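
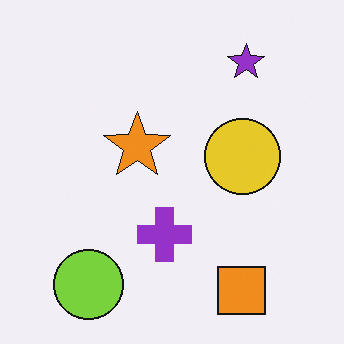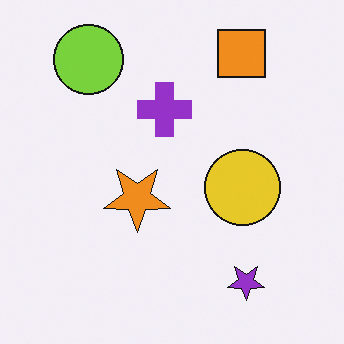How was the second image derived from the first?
The transformation is: flipped vertically (top ↔ bottom).

The orange square is in the bottom-right of the first image and the top-right of the second — shapes on opposite sides of the horizontal midline have swapped in a mirror flip.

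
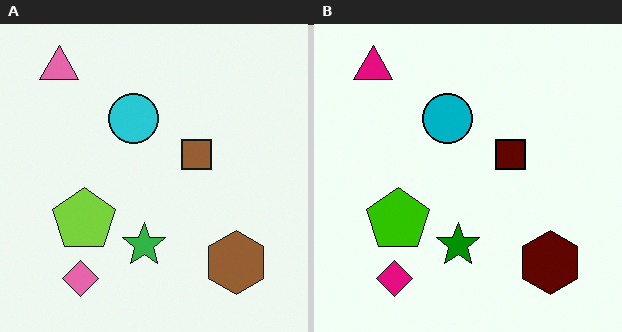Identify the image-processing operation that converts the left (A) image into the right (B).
Given much higher contrast.

Tones are pushed away from mid-grey across the whole image — a global contrast change.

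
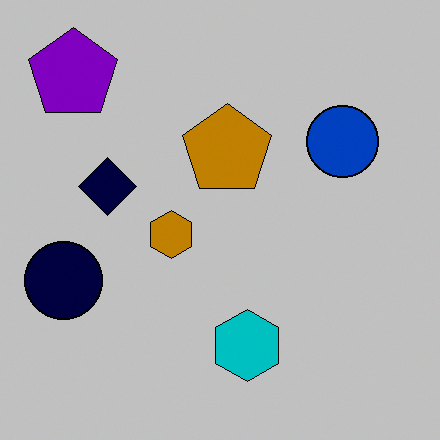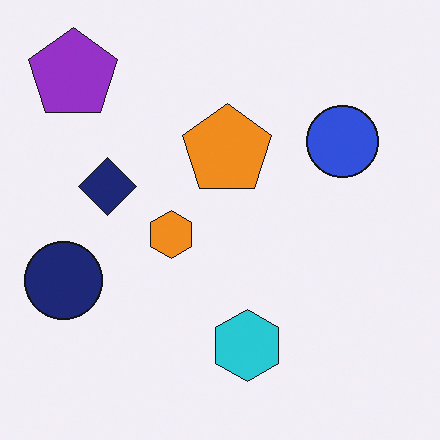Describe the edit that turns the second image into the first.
This is the original image heavily posterized to just a handful of flat colors.

Each flat color has snapped to a coarser quantized level — most visibly, the near-white background has dropped to a flat grey.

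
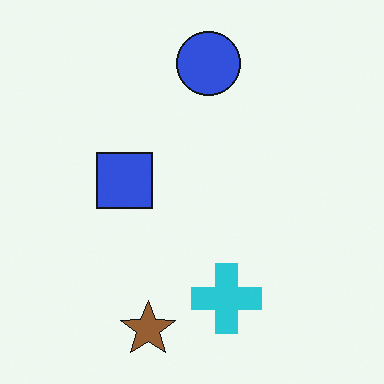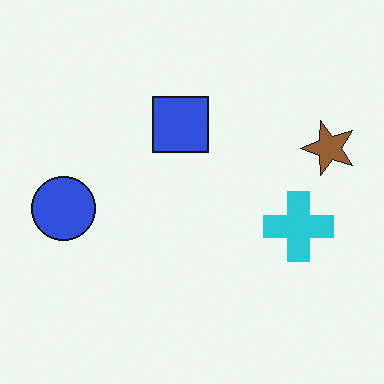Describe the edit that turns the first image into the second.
It was transposed (reflected across the top-left ↔ bottom-right diagonal).

Shapes have swapped their row and column positions — what was in the top-right is now in the bottom-left — a diagonal reflection.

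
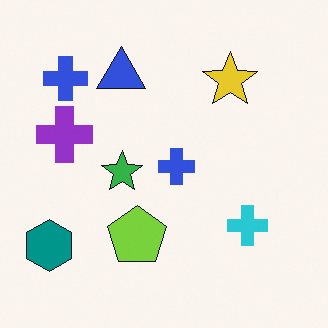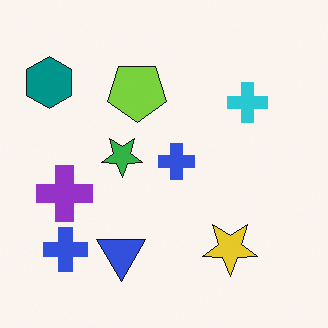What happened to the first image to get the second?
Flipped vertically (top ↔ bottom).

The blue triangle is in the top of the first image and the bottom of the second — shapes on opposite sides of the horizontal midline have swapped in a mirror flip.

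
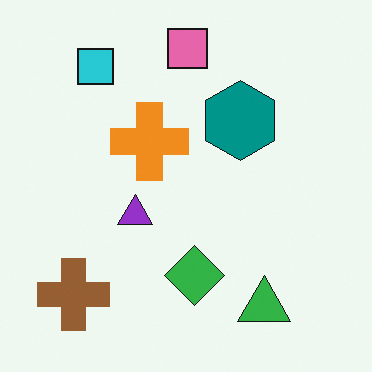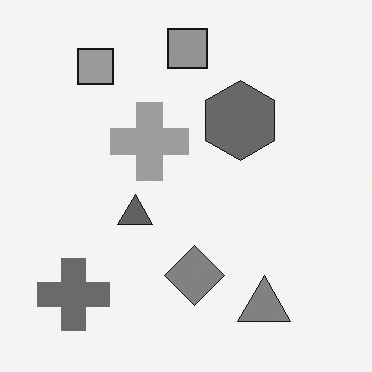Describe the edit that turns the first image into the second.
The second image is the first converted to grayscale.

All color is removed — every shape is now a shade of grey.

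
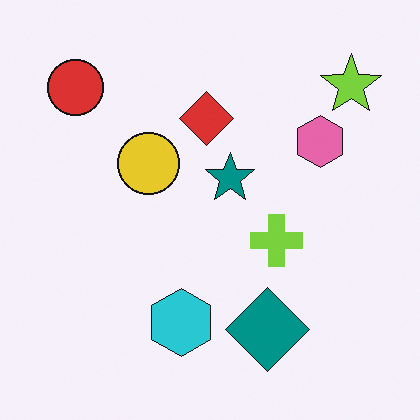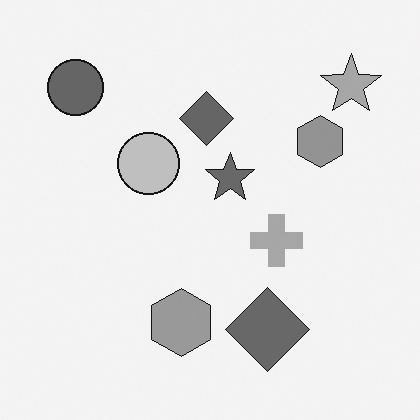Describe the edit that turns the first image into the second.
Converted to grayscale.

All color is removed — every shape is now a shade of grey.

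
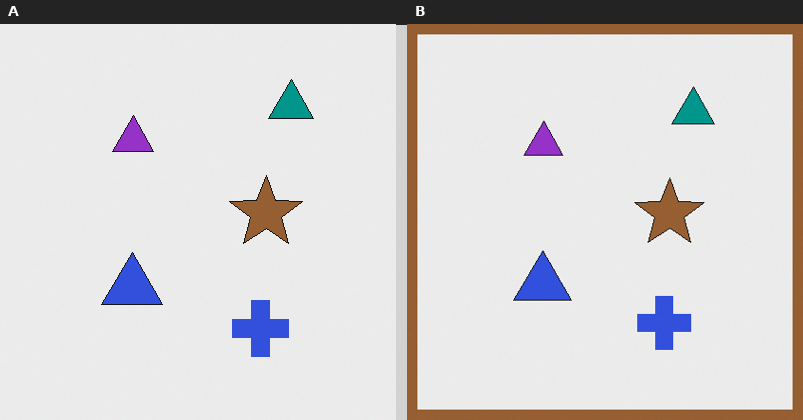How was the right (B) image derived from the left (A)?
The transformation is: framed with a brown border.

A solid brown frame runs around the edge of the right (B) image, with the content slightly shrunk inside it.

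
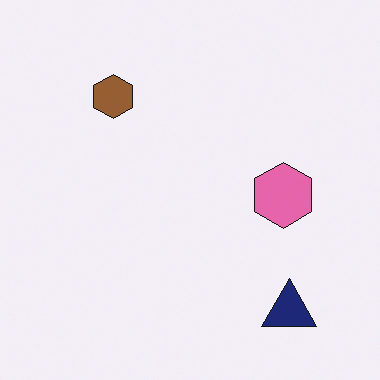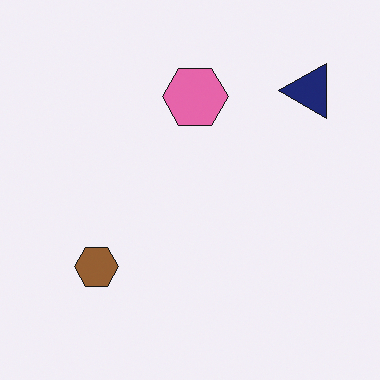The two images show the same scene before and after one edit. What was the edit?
Rotated 90° counter-clockwise.

The navy triangle sits in the bottom-right of the first image and the top-right of the second — consistent with a whole-image 90° counter-clockwise rotation.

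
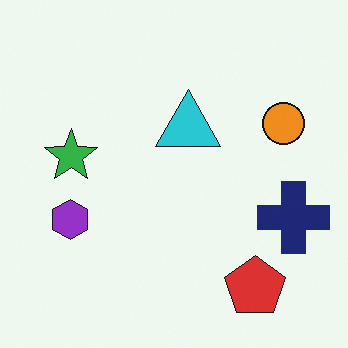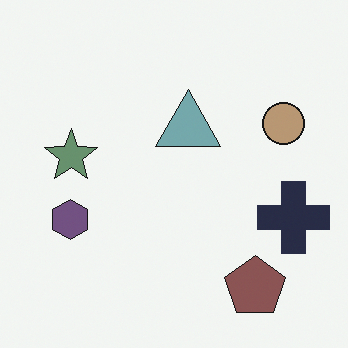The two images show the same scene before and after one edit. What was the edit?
The image was made much more muted (saturation change).

All colors are more muted and greyish — a global saturation change.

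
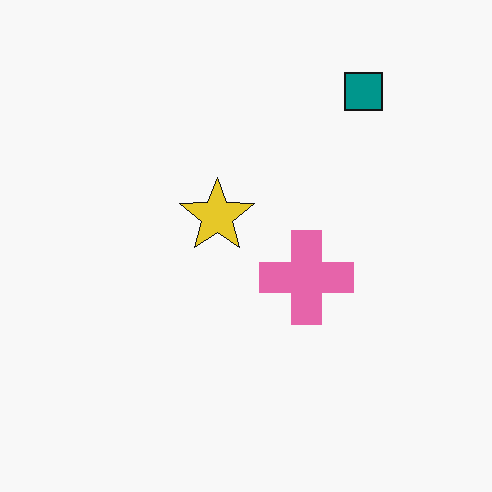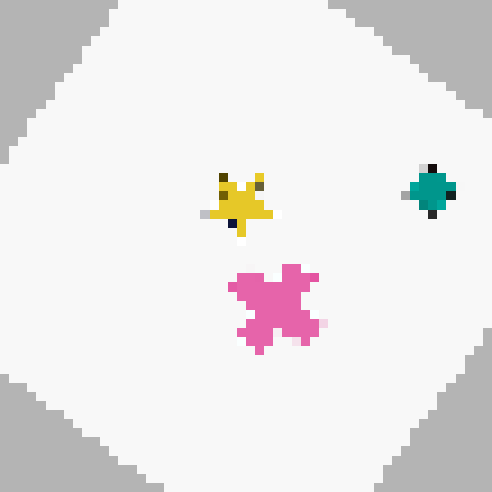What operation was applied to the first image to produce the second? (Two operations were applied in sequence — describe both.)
The image was rotated clockwise by a large amount — several tens of degrees, then coarsely pixelated.

Every shape is tilted by the same angle and the image corners show triangular fill wedges — a whole-image rotation by a non-right angle. Shapes are reduced to large square blocks; fine edges and outlines are lost — a downscale-then-upscale (mosaic) effect.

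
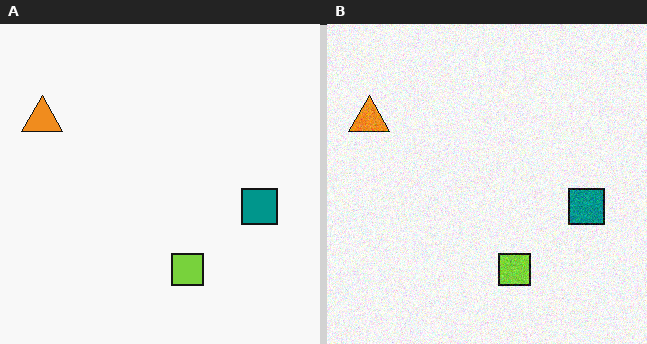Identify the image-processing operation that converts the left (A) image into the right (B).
It was degraded with moderate additive noise.

Random speckle covers the whole image, including the flat background.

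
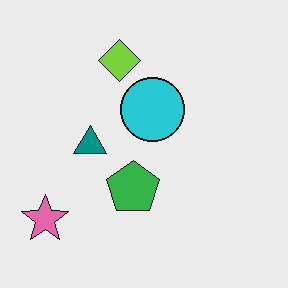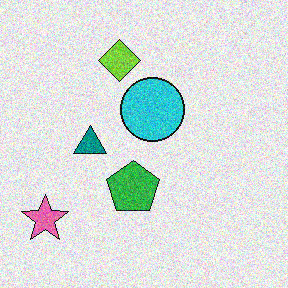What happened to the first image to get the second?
The image was degraded with visible gaussian noise.

Random speckle covers the whole image, including the flat background.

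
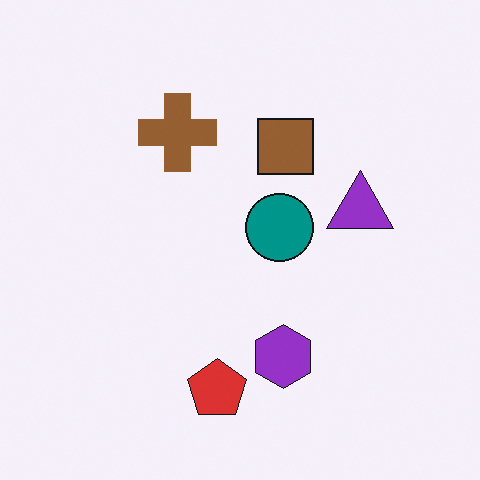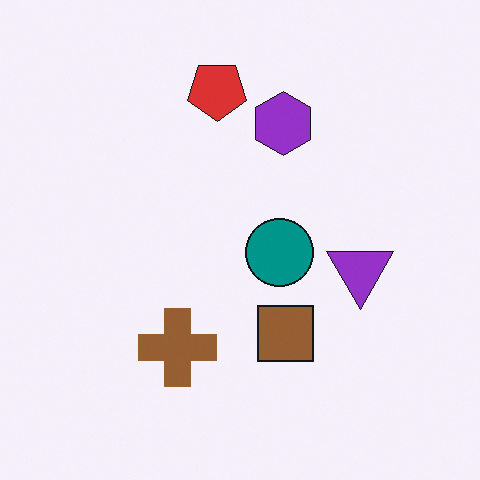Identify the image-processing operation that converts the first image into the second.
It was flipped vertically (top ↔ bottom).

The red pentagon is in the bottom of the first image and the top of the second — shapes on opposite sides of the horizontal midline have swapped in a mirror flip.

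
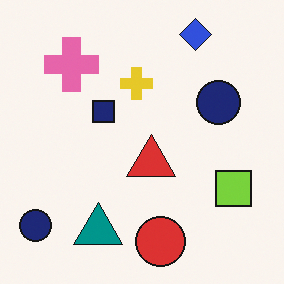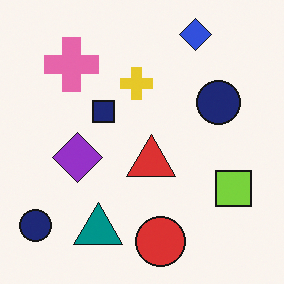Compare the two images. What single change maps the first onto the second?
This is the original image overlaid with an additional purple diamond.

A purple diamond appears in the second image that is absent from the first.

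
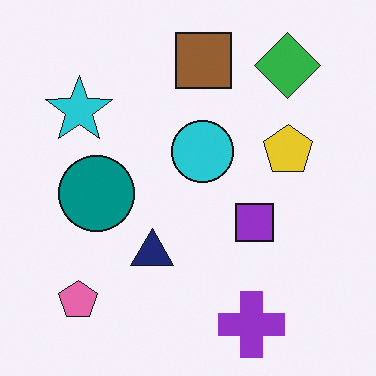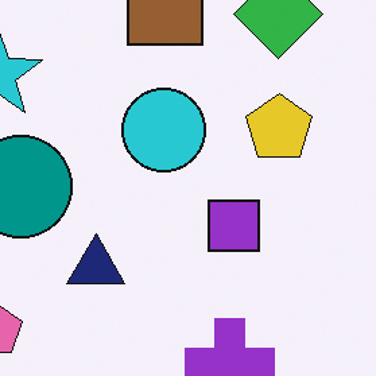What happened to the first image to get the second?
It was cropped slightly and scaled back up.

The visible shapes are larger and the field of view is narrower; shapes near the original edges may be partly or wholly outside the frame — a crop-and-rescale.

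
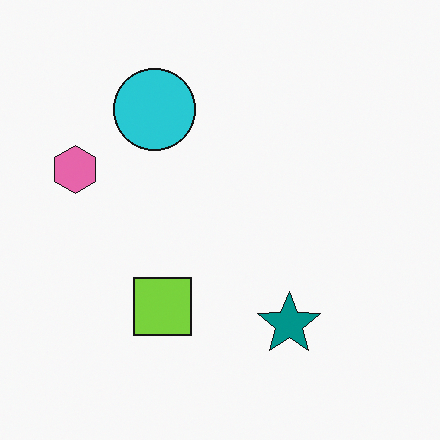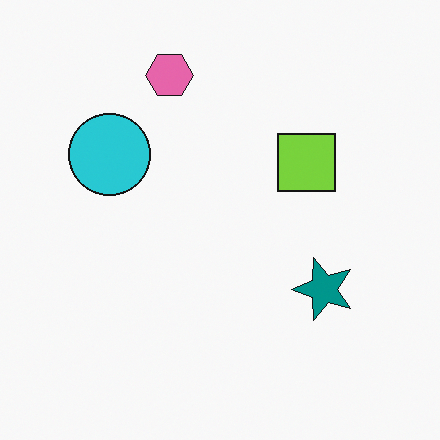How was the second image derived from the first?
The second image is the first transposed (reflected across the top-left ↔ bottom-right diagonal).

Shapes have swapped their row and column positions — what was in the top-right is now in the bottom-left — a diagonal reflection.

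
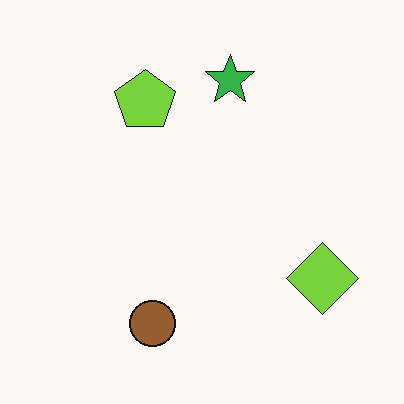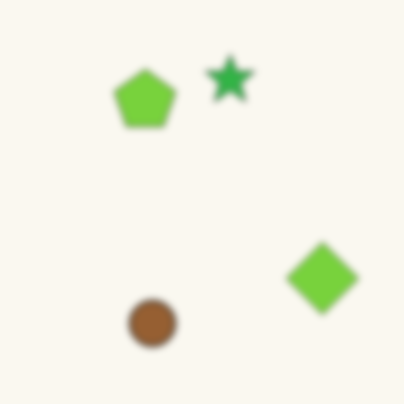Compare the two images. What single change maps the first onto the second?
Noticeably gaussian-blurred.

Shape edges and outlines are uniformly softened across the whole image.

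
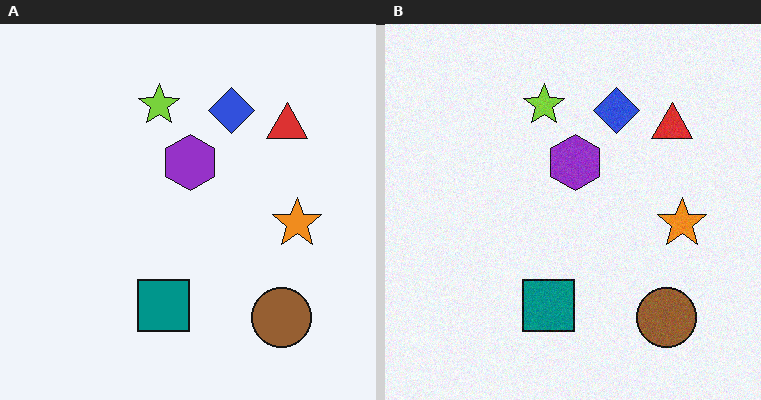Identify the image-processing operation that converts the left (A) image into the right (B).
The transformation is: degraded with subtle gaussian noise.

Random speckle covers the whole image, including the flat background.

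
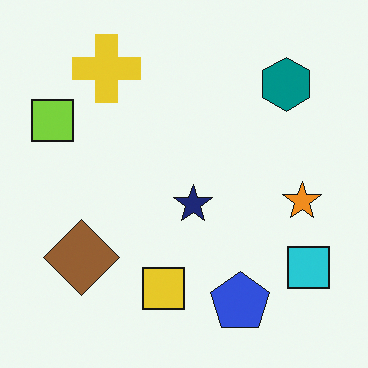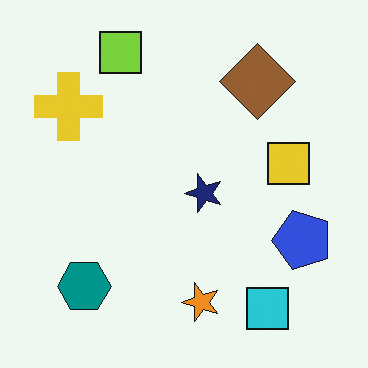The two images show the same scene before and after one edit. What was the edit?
The second image is the first transposed (reflected across the top-left ↔ bottom-right diagonal).

Shapes have swapped their row and column positions — what was in the top-right is now in the bottom-left — a diagonal reflection.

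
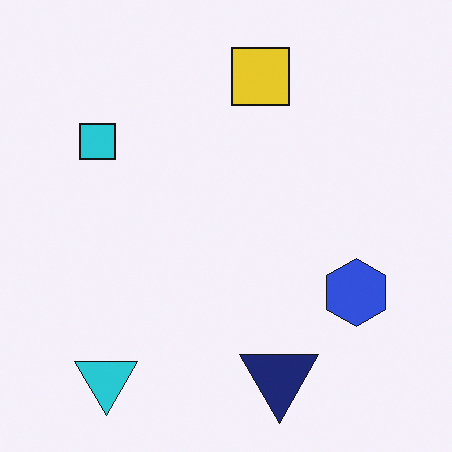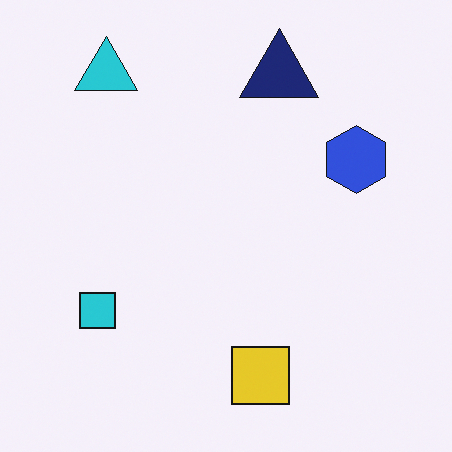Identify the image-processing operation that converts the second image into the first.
The image was flipped vertically (top ↔ bottom).

The cyan triangle is in the top-left of the second image and the bottom-left of the first — shapes on opposite sides of the horizontal midline have swapped in a mirror flip.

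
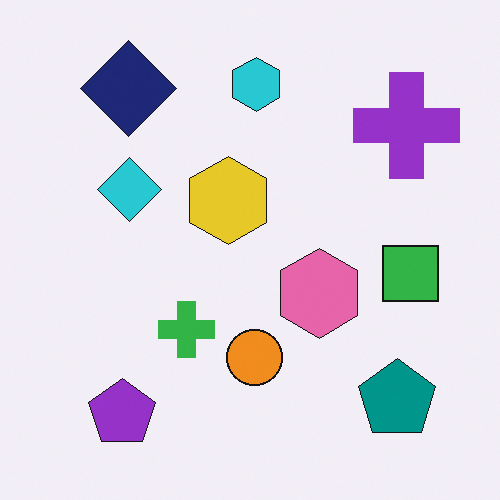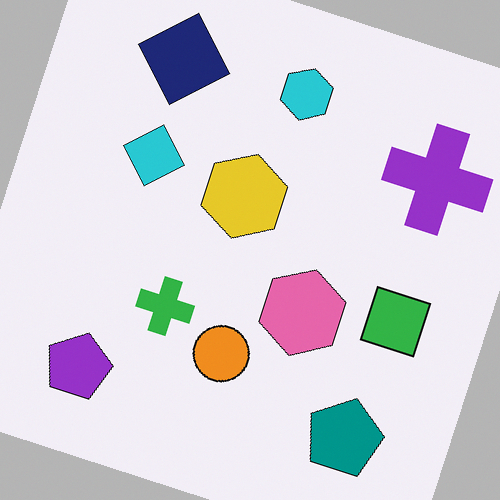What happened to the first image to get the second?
The second image is the first rotated clockwise by a clearly visible amount.

Every shape is tilted by the same angle and the image corners show triangular fill wedges — a whole-image rotation by a non-right angle.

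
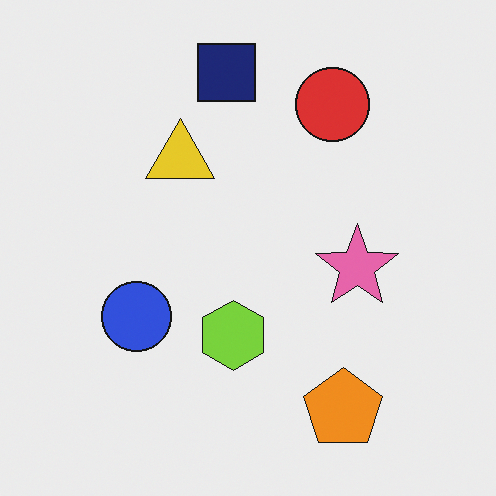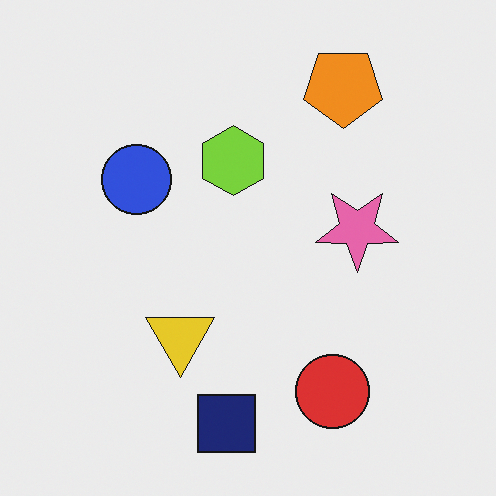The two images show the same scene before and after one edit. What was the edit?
The second image is the first flipped vertically (top ↔ bottom).

The navy square is in the top of the first image and the bottom of the second — shapes on opposite sides of the horizontal midline have swapped in a mirror flip.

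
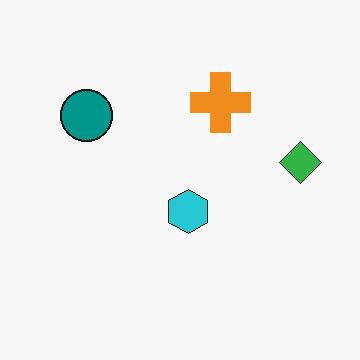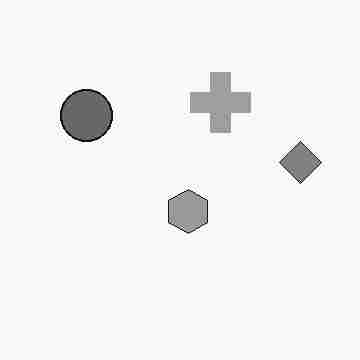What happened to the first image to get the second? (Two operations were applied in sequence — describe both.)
The transformation is: converted to grayscale, then heavily JPEG-compressed with obvious blocking artifacts.

All color is removed — every shape is now a shade of grey. Blocky 8×8 compression artifacts appear around shape edges and the flat background shows ringing — characteristic JPEG degradation.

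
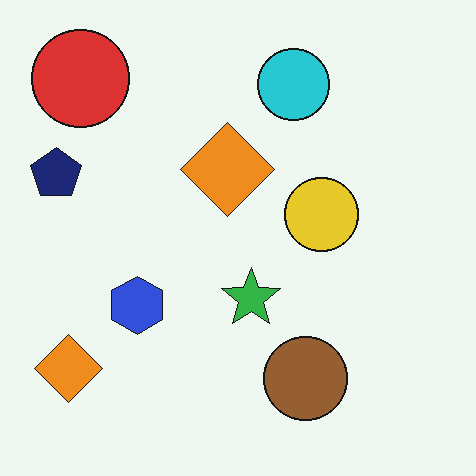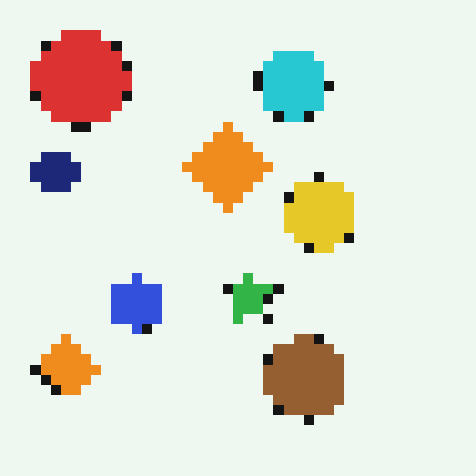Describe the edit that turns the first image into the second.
The image was coarsely pixelated.

Shapes are reduced to large square blocks; fine edges and outlines are lost — a downscale-then-upscale (mosaic) effect.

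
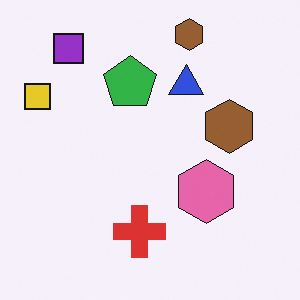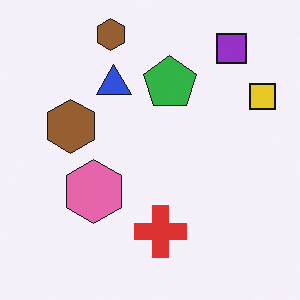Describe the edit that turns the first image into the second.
The image was flipped horizontally (left ↔ right).

The yellow square is in the top-left of the first image and the top-right of the second — shapes on opposite sides of the vertical midline have swapped in a mirror flip.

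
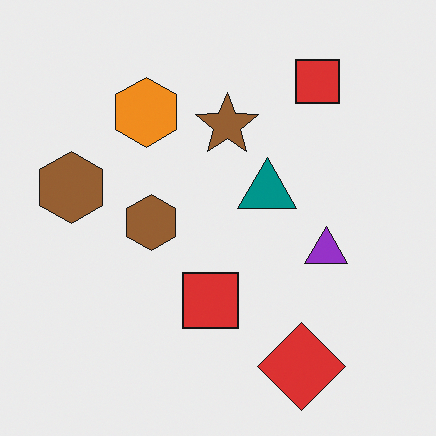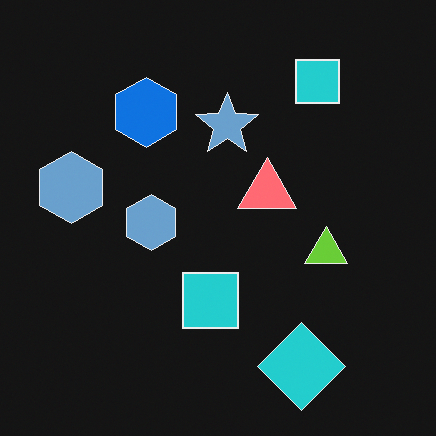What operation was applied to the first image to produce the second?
Color-inverted (negative).

The light background has become dark and every shape's color is its complement — a photographic negative.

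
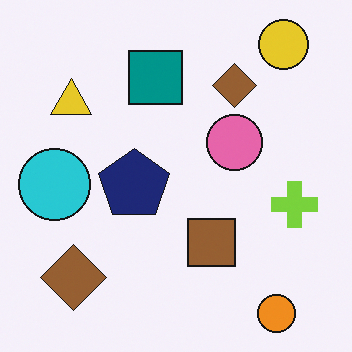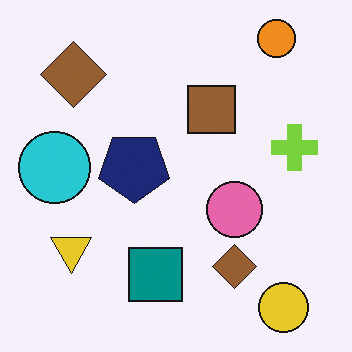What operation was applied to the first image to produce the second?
The second image is the first flipped vertically (top ↔ bottom).

The orange circle is in the bottom-right of the first image and the top-right of the second — shapes on opposite sides of the horizontal midline have swapped in a mirror flip.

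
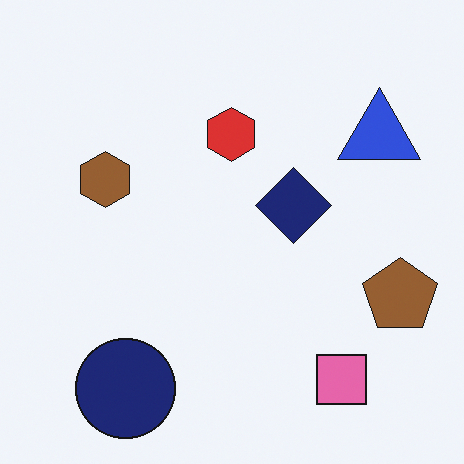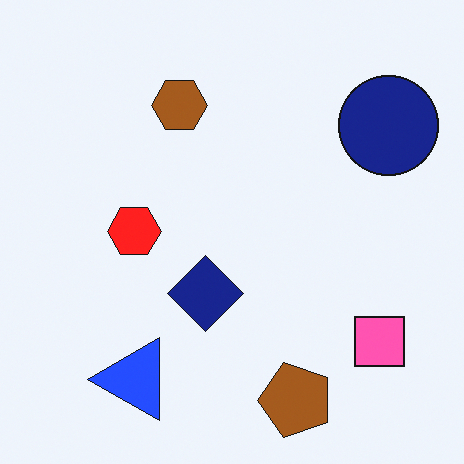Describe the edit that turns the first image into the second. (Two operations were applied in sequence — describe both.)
It was transposed (reflected across the top-left ↔ bottom-right diagonal), then slightly oversaturated.

Shapes have swapped their row and column positions — what was in the top-right is now in the bottom-left — a diagonal reflection. All colors are more vivid — a global saturation change.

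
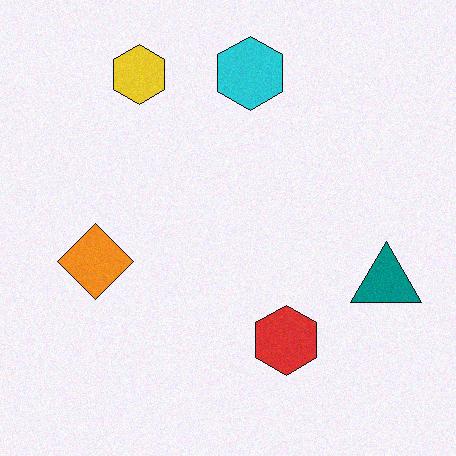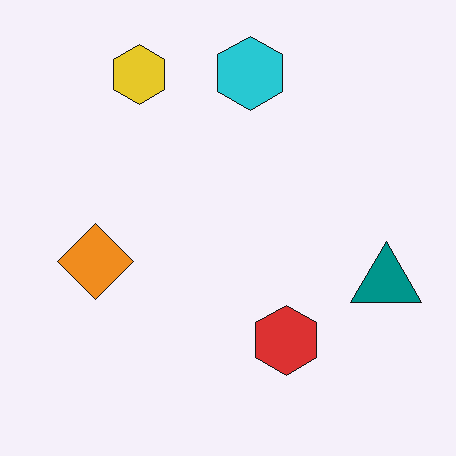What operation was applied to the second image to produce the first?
This is the original image degraded with a light layer of grain.

Random speckle covers the whole image, including the flat background.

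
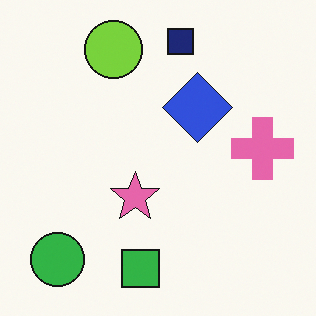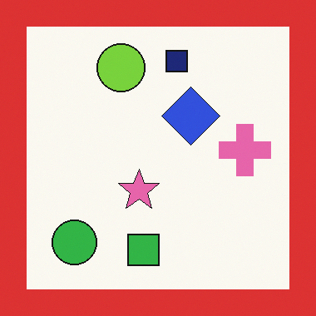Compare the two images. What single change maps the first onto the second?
It was framed with a red border.

A solid red frame runs around the edge of the second image, with the content slightly shrunk inside it.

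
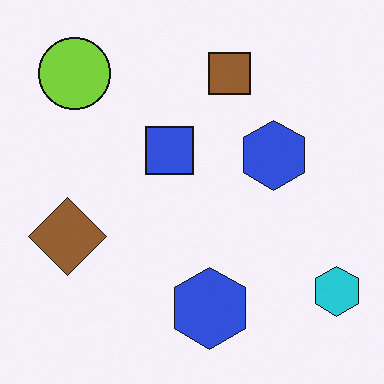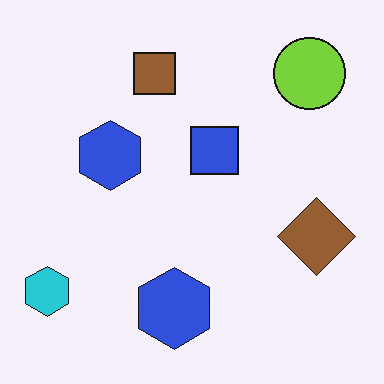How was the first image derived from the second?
Flipped horizontally (left ↔ right).

The cyan hexagon is in the bottom-left of the second image and the bottom-right of the first — shapes on opposite sides of the vertical midline have swapped in a mirror flip.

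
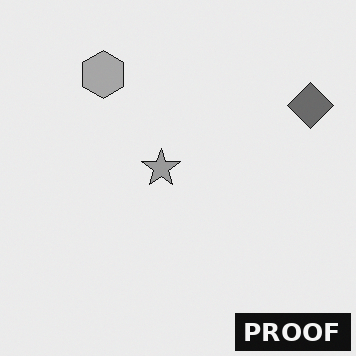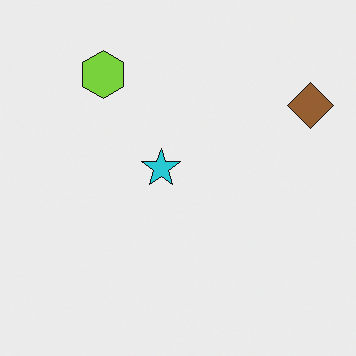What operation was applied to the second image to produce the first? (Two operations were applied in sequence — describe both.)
This is the original image converted to grayscale, then watermarked with the text "PROOF" in the lower-right corner.

All color is removed — every shape is now a shade of grey. A dark label reading "PROOF" appears in the lower-right corner.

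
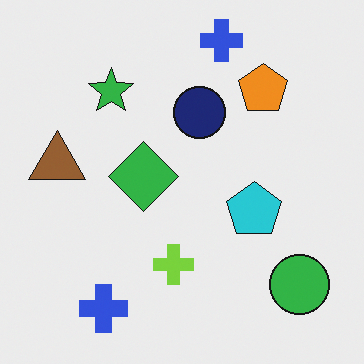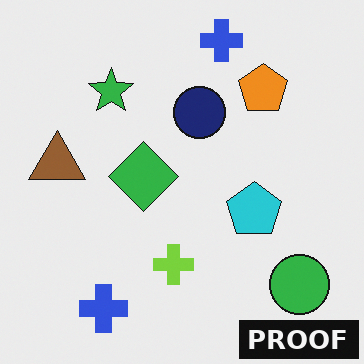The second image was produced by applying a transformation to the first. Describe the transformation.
The transformation is: watermarked with the text "PROOF" in the lower-right corner.

A dark label reading "PROOF" appears in the lower-right corner.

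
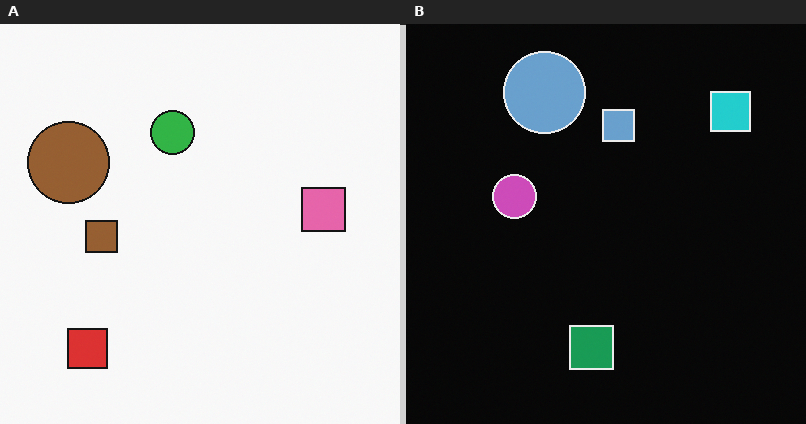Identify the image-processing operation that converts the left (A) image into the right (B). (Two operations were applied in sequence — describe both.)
The image was color-inverted (negative), then transposed (reflected across the top-left ↔ bottom-right diagonal).

The light background has become dark and every shape's color is its complement — a photographic negative. Shapes have swapped their row and column positions — what was in the top-right is now in the bottom-left — a diagonal reflection.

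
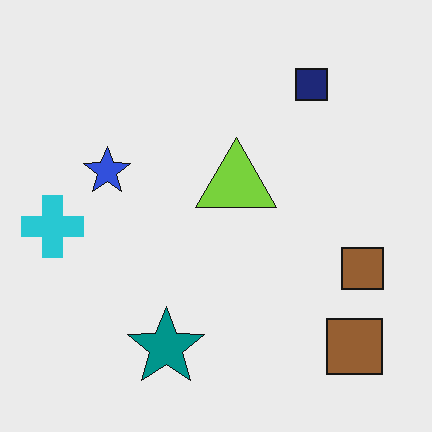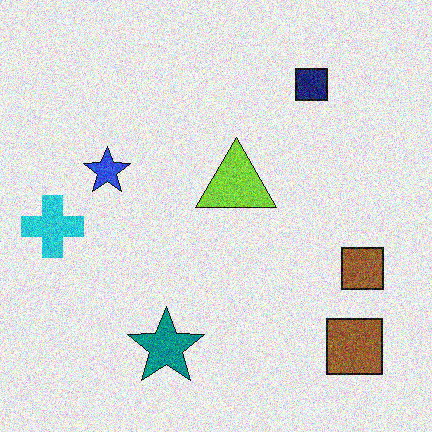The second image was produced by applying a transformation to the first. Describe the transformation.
Degraded with visible gaussian noise.

Random speckle covers the whole image, including the flat background.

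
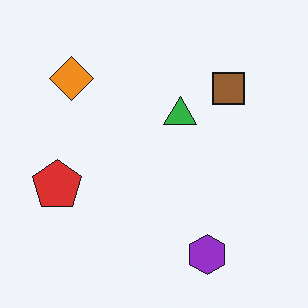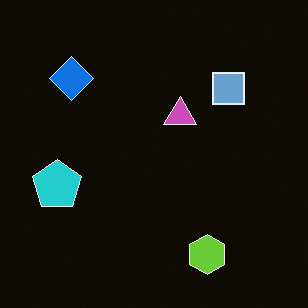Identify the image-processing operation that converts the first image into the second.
Color-inverted (negative).

The light background has become dark and every shape's color is its complement — a photographic negative.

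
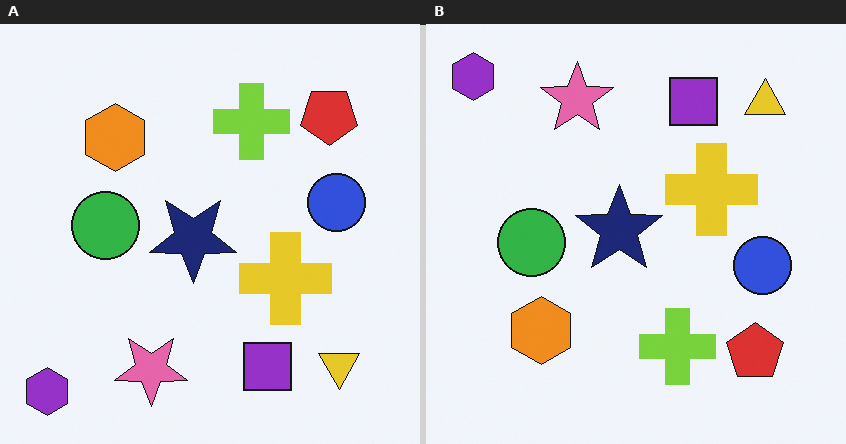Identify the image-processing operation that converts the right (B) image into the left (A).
The image was flipped vertically (top ↔ bottom).

The purple hexagon is in the top-left of the right (B) image and the bottom-left of the left (A) — shapes on opposite sides of the horizontal midline have swapped in a mirror flip.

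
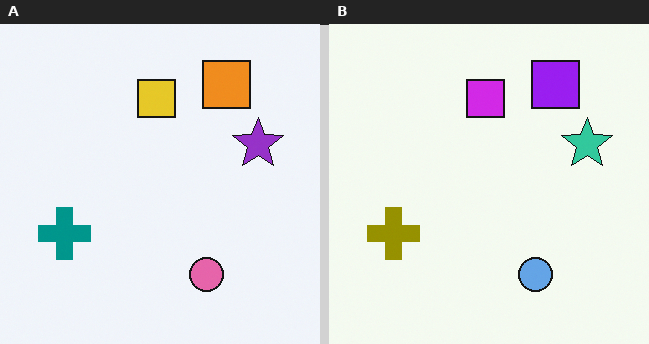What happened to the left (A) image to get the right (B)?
It was hue-shifted through roughly half the color wheel.

Every shape's color has rotated by the same amount around the hue wheel — a uniform hue shift.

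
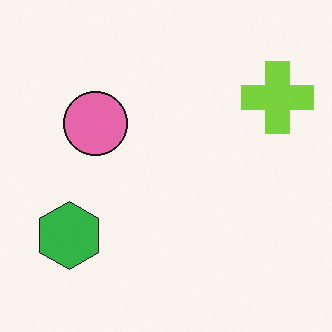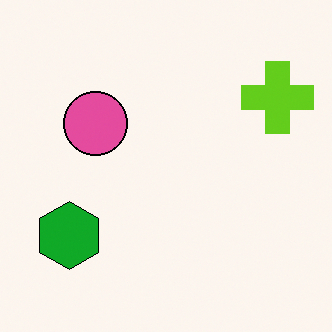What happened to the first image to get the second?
The image was given slightly increased contrast.

Tones are pushed away from mid-grey across the whole image — a global contrast change.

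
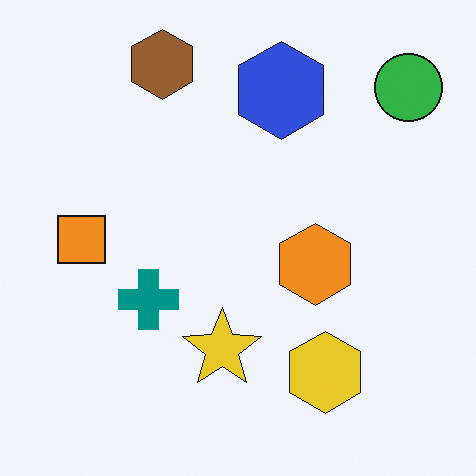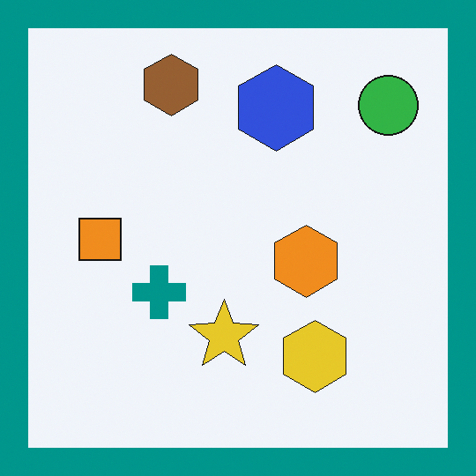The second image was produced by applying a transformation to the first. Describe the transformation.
Framed with a teal border.

A solid teal frame runs around the edge of the second image, with the content slightly shrunk inside it.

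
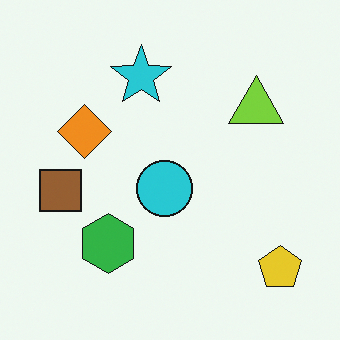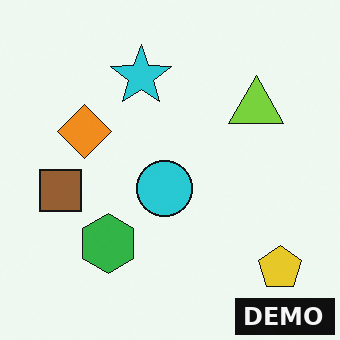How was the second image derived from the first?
The transformation is: watermarked with the text "DEMO" in the lower-right corner.

A dark label reading "DEMO" appears in the lower-right corner.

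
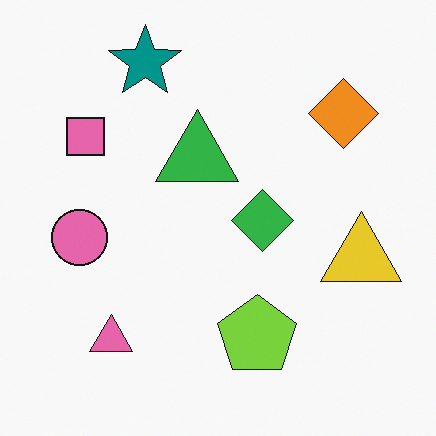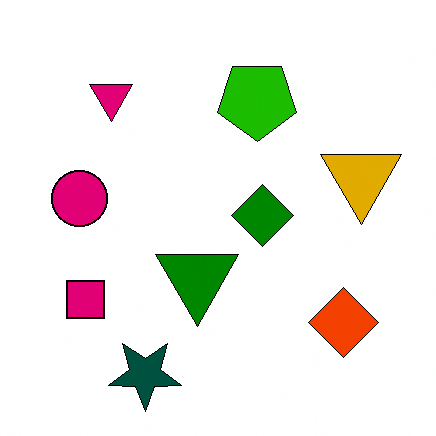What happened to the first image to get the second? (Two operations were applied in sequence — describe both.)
It was flipped vertically (top ↔ bottom), then given much higher contrast.

The teal star is in the top-left of the first image and the bottom-left of the second — shapes on opposite sides of the horizontal midline have swapped in a mirror flip. Tones are pushed away from mid-grey across the whole image — a global contrast change.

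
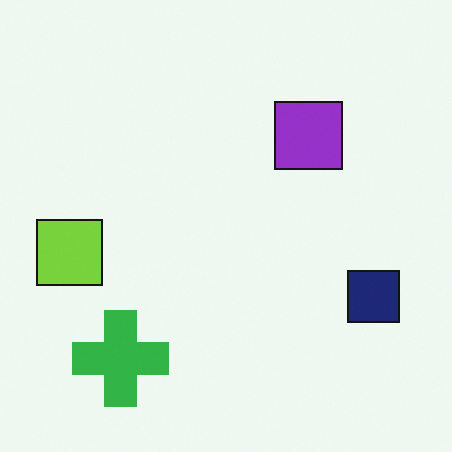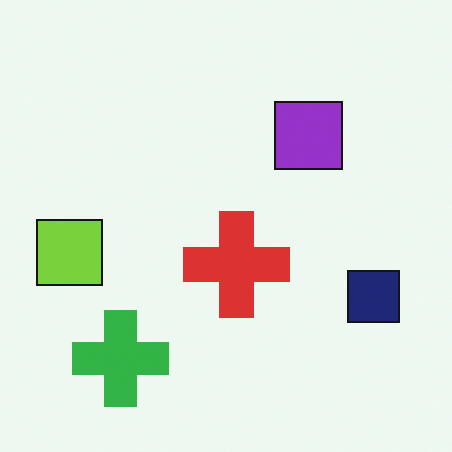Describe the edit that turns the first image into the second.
This is the original image overlaid with an additional red cross.

A red cross appears in the second image that is absent from the first.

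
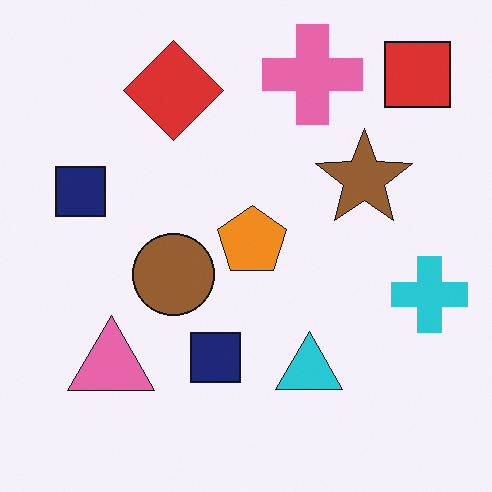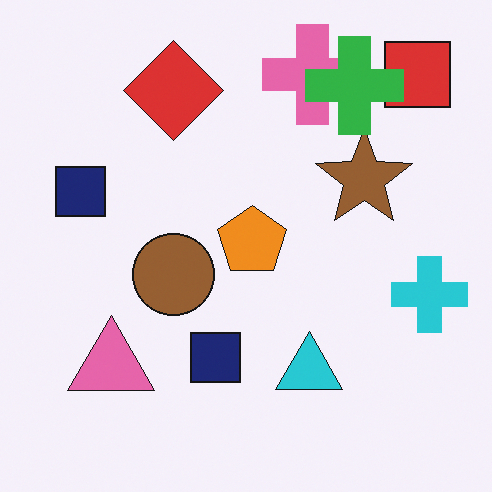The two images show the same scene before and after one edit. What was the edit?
The second image is the first overlaid with an additional green cross.

A green cross appears in the second image that is absent from the first.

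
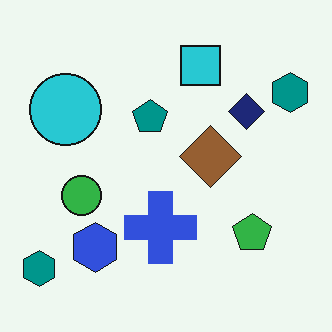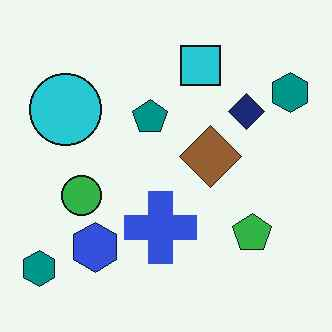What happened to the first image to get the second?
JPEG-compressed with visible artifacts.

Blocky 8×8 compression artifacts appear around shape edges and the flat background shows ringing — characteristic JPEG degradation.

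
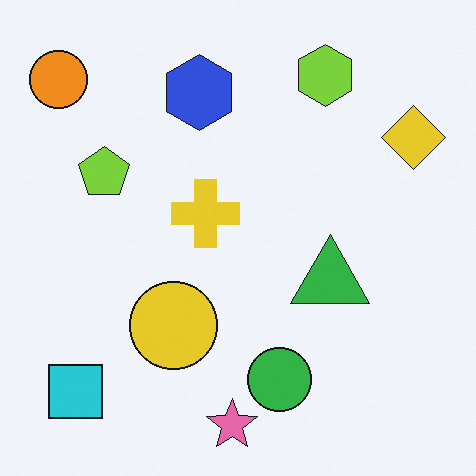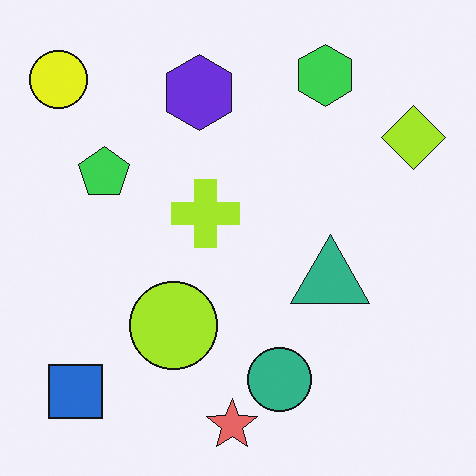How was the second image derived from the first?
It was hue-shifted slightly.

Every shape's color has rotated by the same amount around the hue wheel — a uniform hue shift.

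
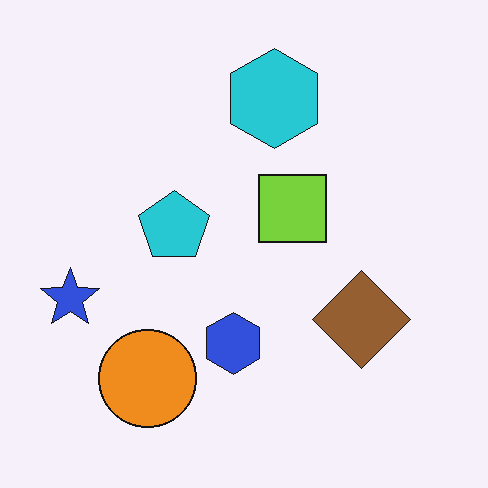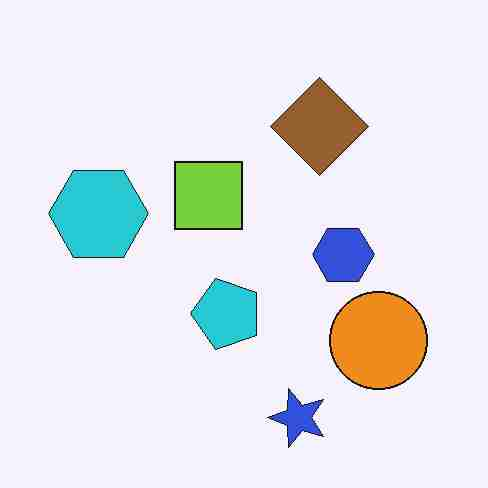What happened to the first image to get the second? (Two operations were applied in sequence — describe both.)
This is the original image rotated 90° counter-clockwise, then degraded with heavy JPEG compression.

The blue star sits in the left of the first image and the bottom of the second — consistent with a whole-image 90° counter-clockwise rotation. Blocky 8×8 compression artifacts appear around shape edges and the flat background shows ringing — characteristic JPEG degradation.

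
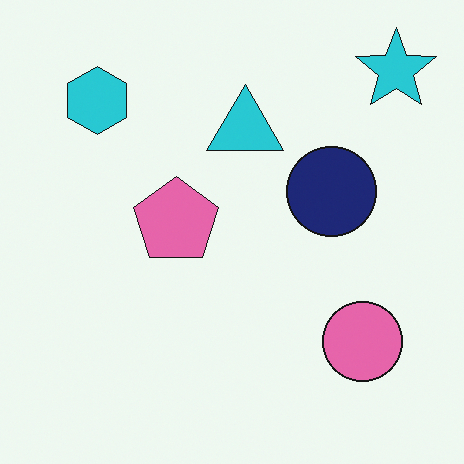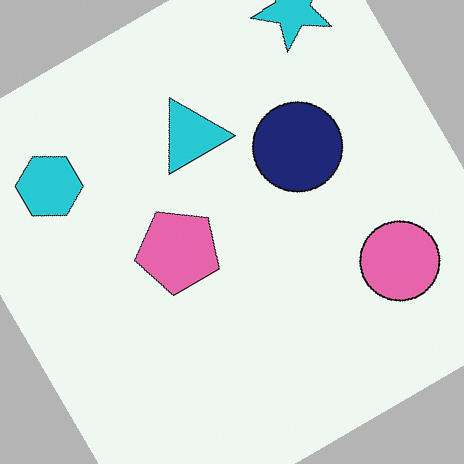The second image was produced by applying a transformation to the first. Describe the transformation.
The image was rotated counter-clockwise by a large amount — several tens of degrees.

Every shape is tilted by the same angle and the image corners show triangular fill wedges — a whole-image rotation by a non-right angle.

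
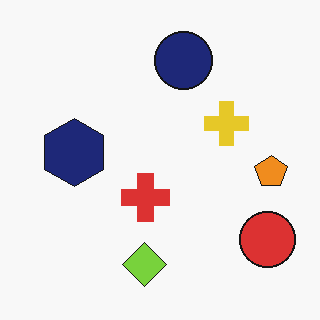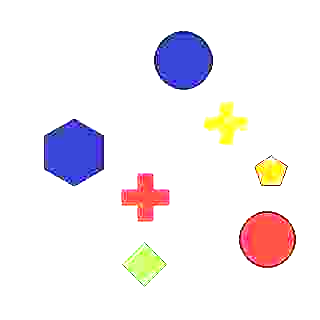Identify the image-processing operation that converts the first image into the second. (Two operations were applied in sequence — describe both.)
This is the original image degraded with heavy JPEG compression, then noticeably brightened.

Blocky 8×8 compression artifacts appear around shape edges and the flat background shows ringing — characteristic JPEG degradation. Every pixel — background and shapes alike — is uniformly brightened.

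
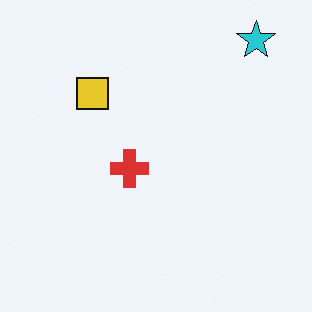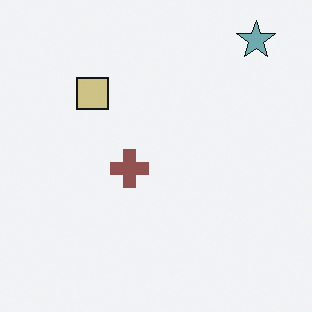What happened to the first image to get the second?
This is the original image made much more muted (saturation change).

All colors are more muted and greyish — a global saturation change.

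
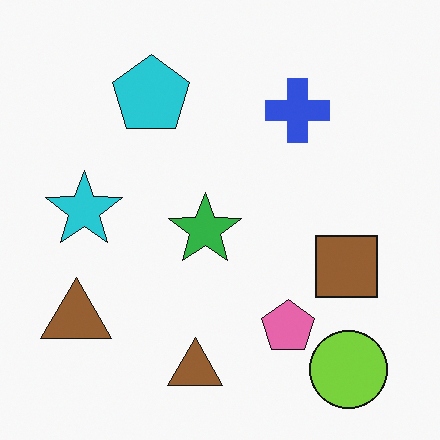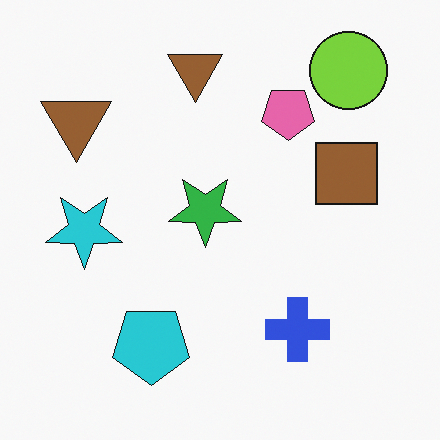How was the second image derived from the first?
Flipped vertically (top ↔ bottom).

The lime circle is in the bottom-right of the first image and the top-right of the second — shapes on opposite sides of the horizontal midline have swapped in a mirror flip.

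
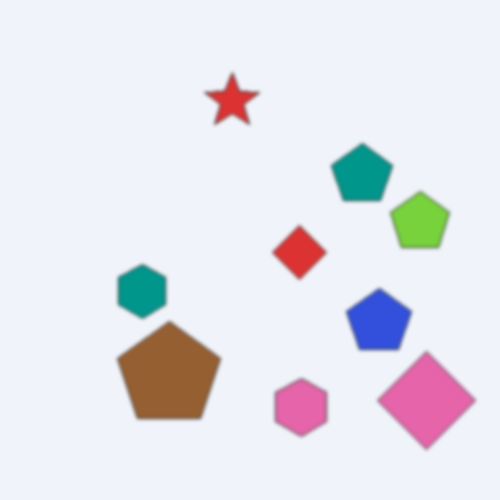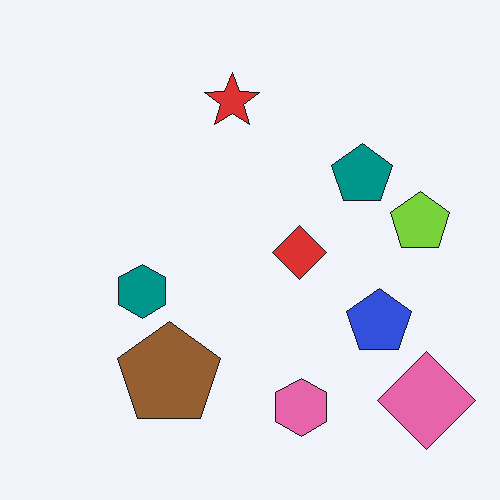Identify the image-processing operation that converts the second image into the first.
The transformation is: given a subtle gaussian blur.

Shape edges and outlines are uniformly softened across the whole image.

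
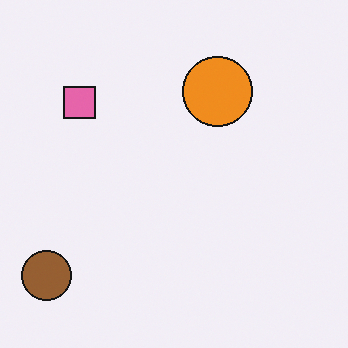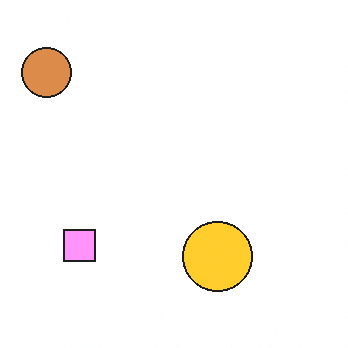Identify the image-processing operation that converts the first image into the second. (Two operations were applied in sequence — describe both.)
The second image is the first substantially brightened, then flipped vertically (top ↔ bottom).

Every pixel — background and shapes alike — is uniformly brightened. The brown circle is in the bottom-left of the first image and the top-left of the second — shapes on opposite sides of the horizontal midline have swapped in a mirror flip.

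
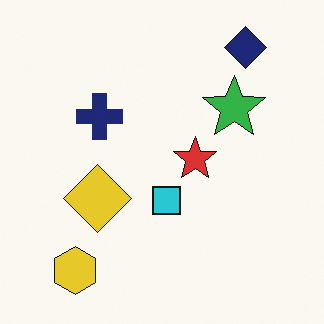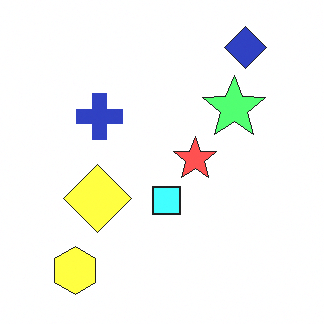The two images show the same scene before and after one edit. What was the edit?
This is the original image noticeably brightened.

Every pixel — background and shapes alike — is uniformly brightened.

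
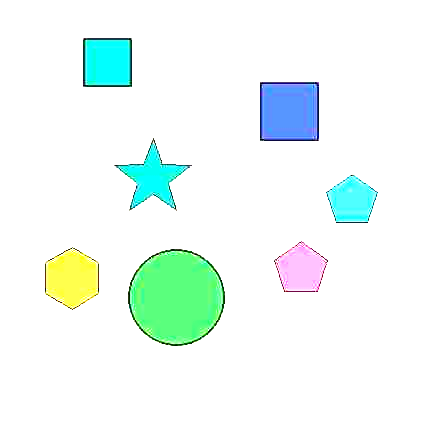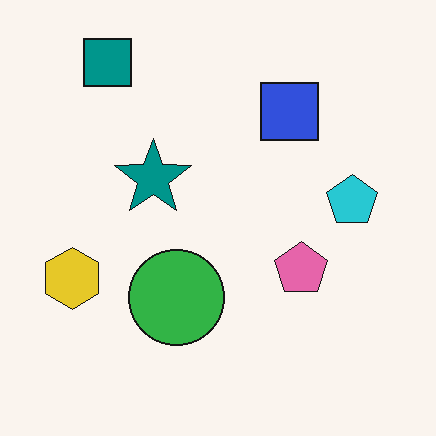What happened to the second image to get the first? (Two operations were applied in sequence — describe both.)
The image was heavily JPEG-compressed with obvious blocking artifacts, then substantially brightened.

Blocky 8×8 compression artifacts appear around shape edges and the flat background shows ringing — characteristic JPEG degradation. Every pixel — background and shapes alike — is uniformly brightened.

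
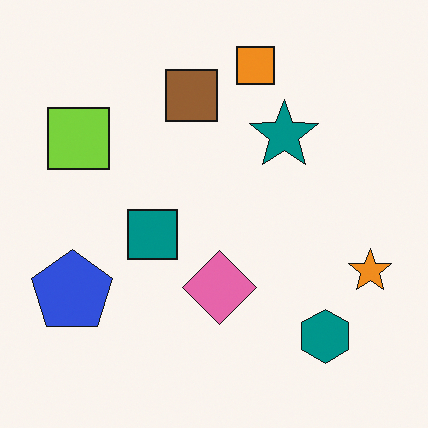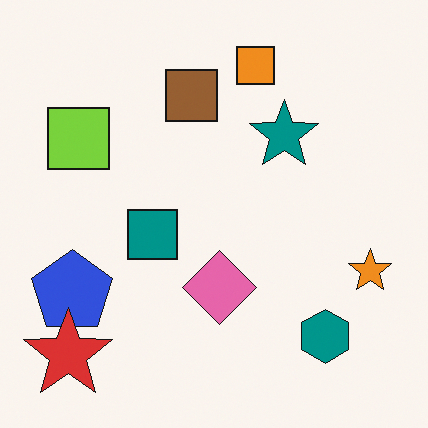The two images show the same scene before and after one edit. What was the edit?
Overlaid with an additional red star.

A red star appears in the second image that is absent from the first.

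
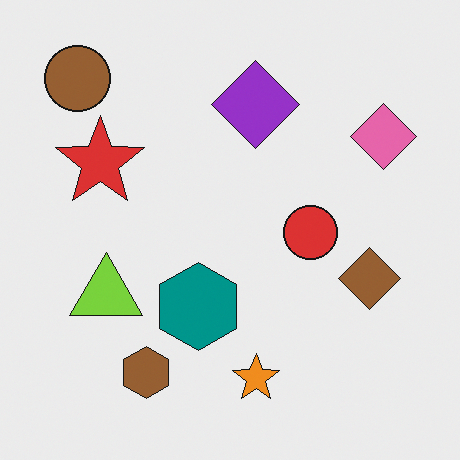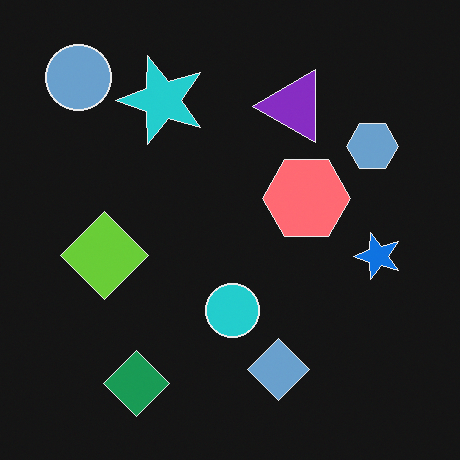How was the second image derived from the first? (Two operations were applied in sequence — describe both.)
Transposed (reflected across the top-left ↔ bottom-right diagonal), then color-inverted (negative).

Shapes have swapped their row and column positions — what was in the top-right is now in the bottom-left — a diagonal reflection. The light background has become dark and every shape's color is its complement — a photographic negative.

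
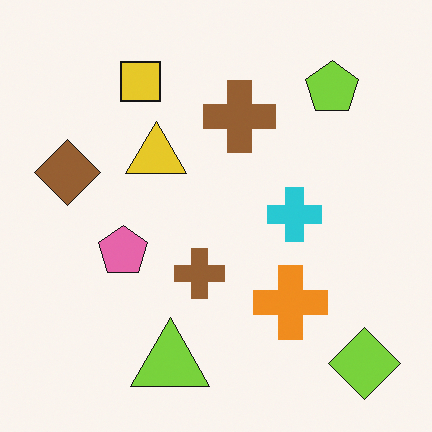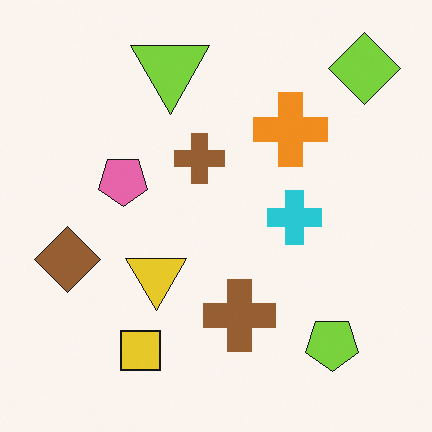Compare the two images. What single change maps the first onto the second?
This is the original image flipped vertically (top ↔ bottom).

The lime triangle is in the bottom of the first image and the top of the second — shapes on opposite sides of the horizontal midline have swapped in a mirror flip.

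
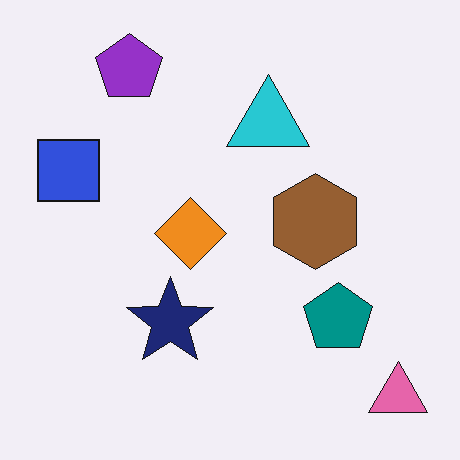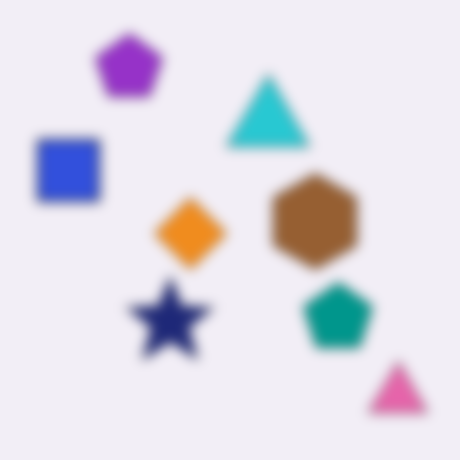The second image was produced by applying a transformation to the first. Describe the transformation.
Strongly gaussian-blurred.

Shape edges and outlines are uniformly softened across the whole image.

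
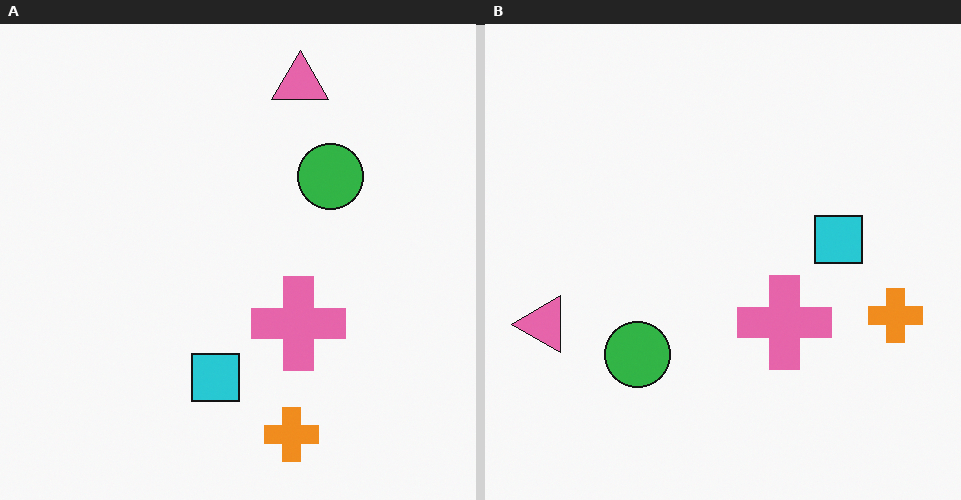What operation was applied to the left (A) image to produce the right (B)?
Transposed (reflected across the top-left ↔ bottom-right diagonal).

Shapes have swapped their row and column positions — what was in the top-right is now in the bottom-left — a diagonal reflection.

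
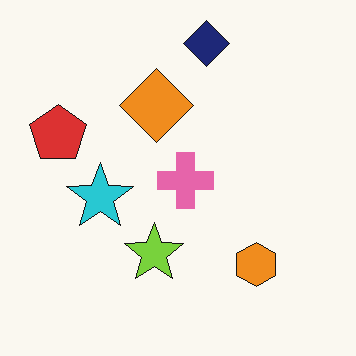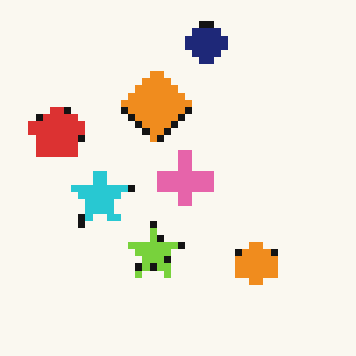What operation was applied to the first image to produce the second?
The transformation is: pixelated into visible square blocks.

Shapes are reduced to large square blocks; fine edges and outlines are lost — a downscale-then-upscale (mosaic) effect.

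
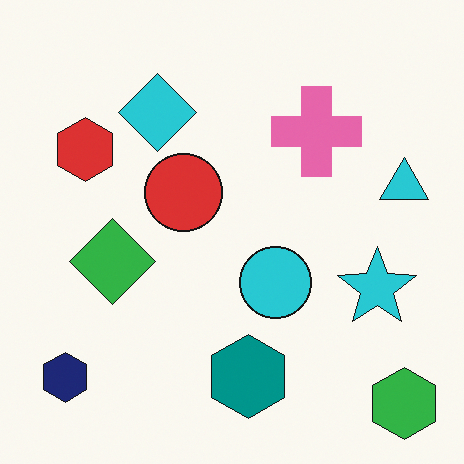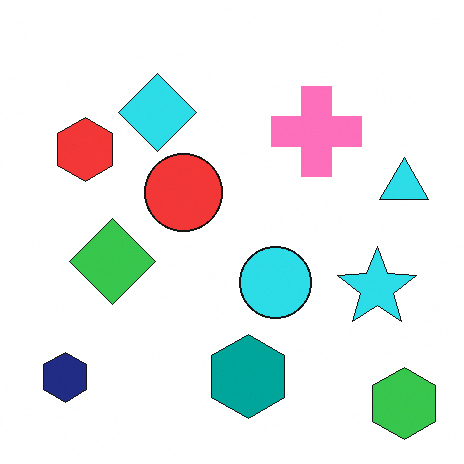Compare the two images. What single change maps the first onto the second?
The second image is the first brightened a little.

Every pixel — background and shapes alike — is uniformly brightened.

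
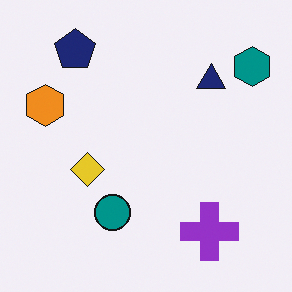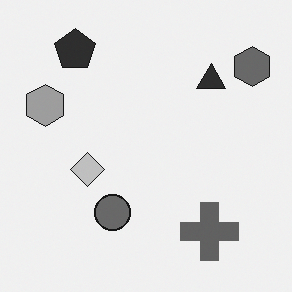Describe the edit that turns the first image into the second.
The image was converted to grayscale.

All color is removed — every shape is now a shade of grey.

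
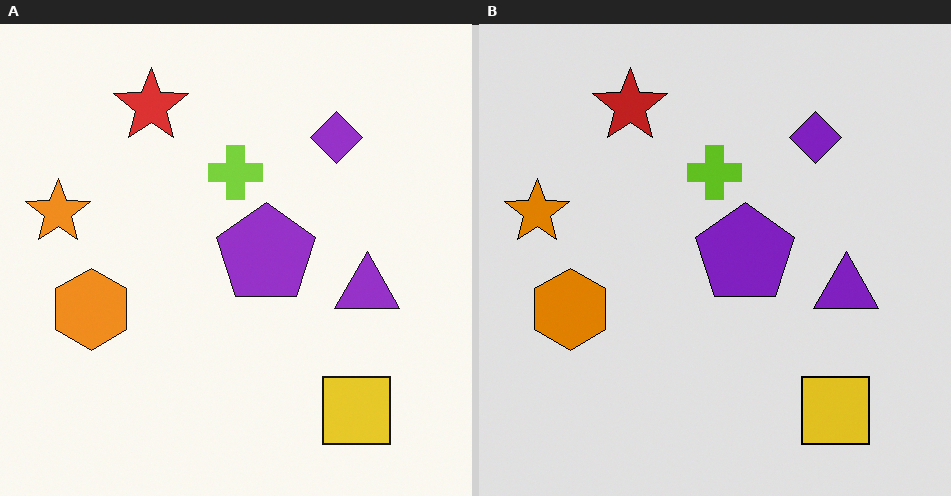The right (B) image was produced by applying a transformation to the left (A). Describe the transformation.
The transformation is: moderately posterized.

Each flat color has snapped to a coarser quantized level — most visibly, the near-white background has dropped to a flat grey.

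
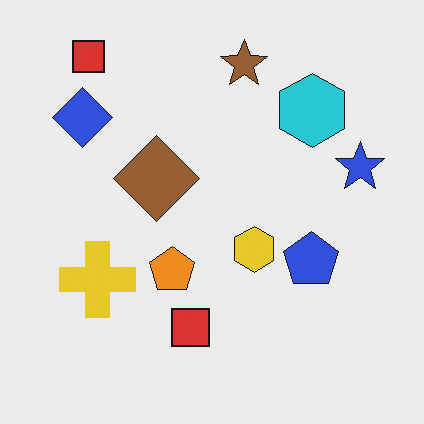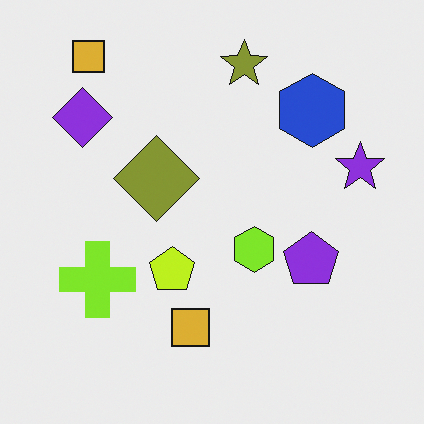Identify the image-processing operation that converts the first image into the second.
The transformation is: hue-shifted slightly.

Every shape's color has rotated by the same amount around the hue wheel — a uniform hue shift.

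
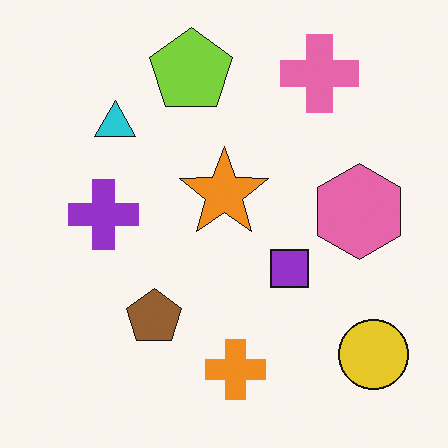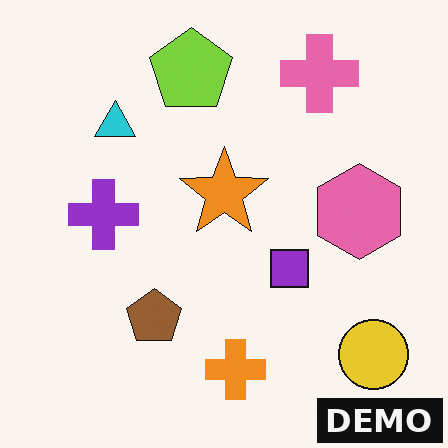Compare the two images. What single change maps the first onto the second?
This is the original image watermarked with the text "DEMO" in the lower-right corner.

A dark label reading "DEMO" appears in the lower-right corner.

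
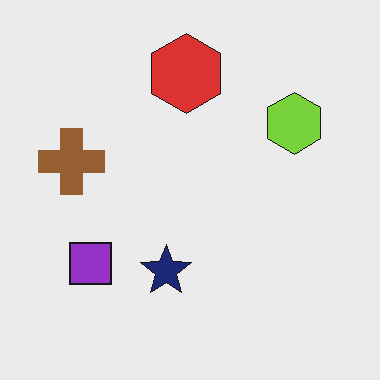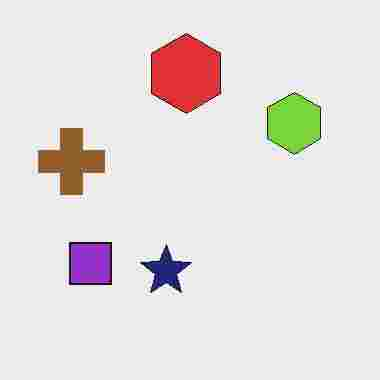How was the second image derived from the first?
The second image is the first degraded with heavy JPEG compression.

Blocky 8×8 compression artifacts appear around shape edges and the flat background shows ringing — characteristic JPEG degradation.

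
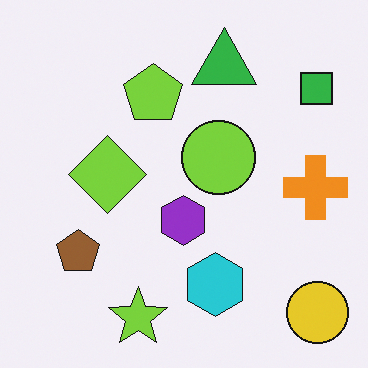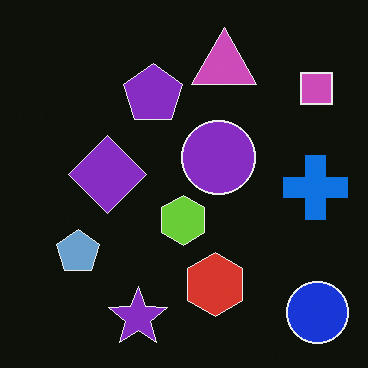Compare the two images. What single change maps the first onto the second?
The image was color-inverted (negative).

The light background has become dark and every shape's color is its complement — a photographic negative.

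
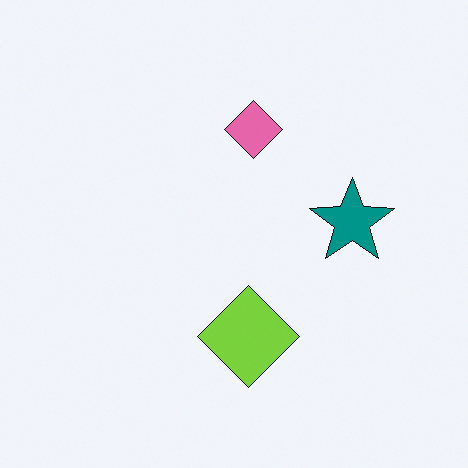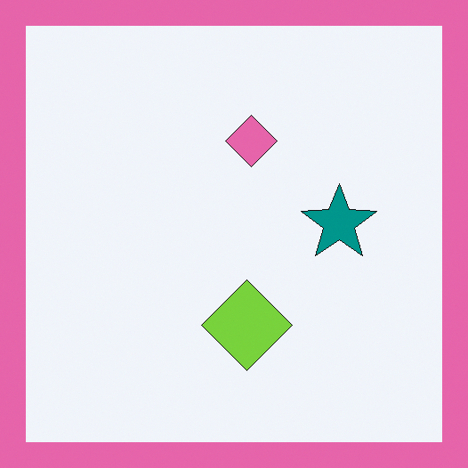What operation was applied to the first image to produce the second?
This is the original image framed with a pink border.

A solid pink frame runs around the edge of the second image, with the content slightly shrunk inside it.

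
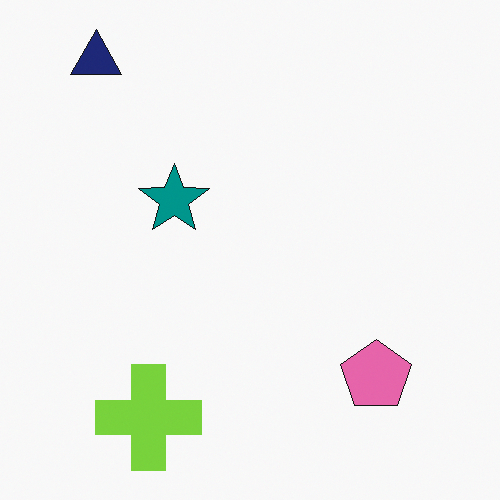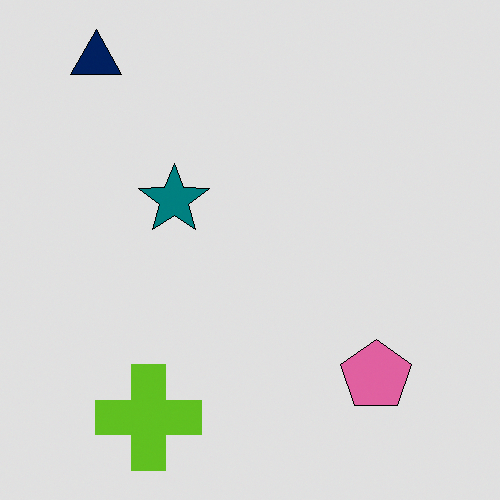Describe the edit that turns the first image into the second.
The image was posterized to a reduced palette.

Each flat color has snapped to a coarser quantized level — most visibly, the near-white background has dropped to a flat grey.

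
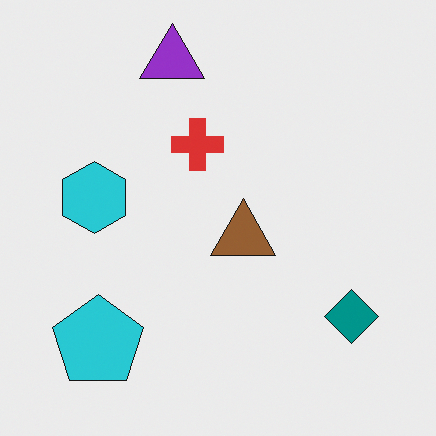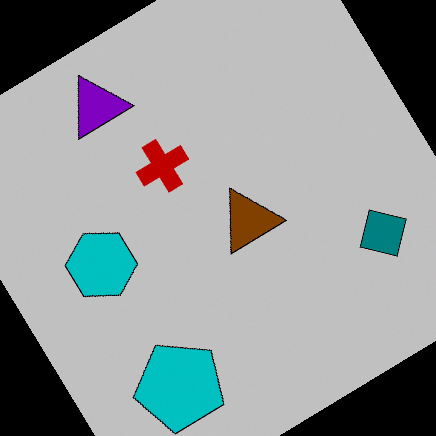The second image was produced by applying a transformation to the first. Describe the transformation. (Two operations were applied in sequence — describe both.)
The transformation is: rotated counter-clockwise by a large amount — several tens of degrees, then aggressively posterized.

Every shape is tilted by the same angle and the image corners show triangular fill wedges — a whole-image rotation by a non-right angle. Each flat color has snapped to a coarser quantized level — most visibly, the near-white background has dropped to a flat grey.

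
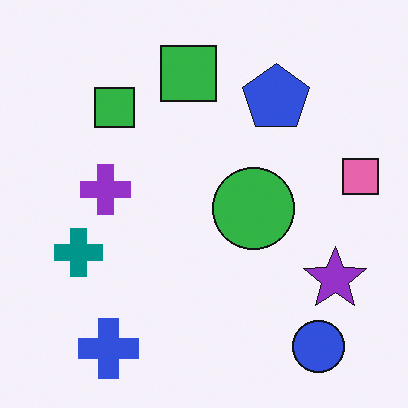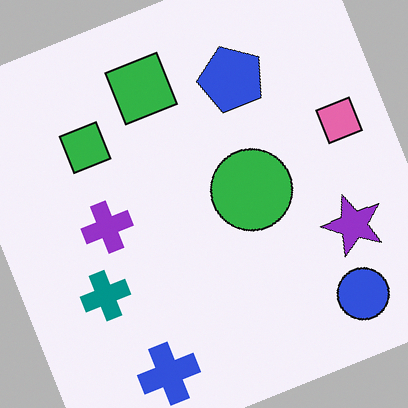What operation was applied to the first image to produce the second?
The second image is the first rotated counter-clockwise by a moderate amount.

Every shape is tilted by the same angle and the image corners show triangular fill wedges — a whole-image rotation by a non-right angle.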